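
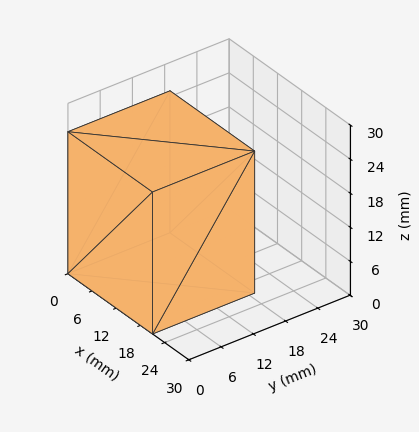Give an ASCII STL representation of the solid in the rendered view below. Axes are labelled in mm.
Reading the render: the shape is a rectangular box, roughly 21 × 19 mm footprint and 25 mm tall (dimensions read to the nearest mm from the axis ticks). For the STL, each face is triangulated and given an outward normal.

solid part
  facet normal 0.0000 0.0000 -1.0000
    outer loop
      vertex 21.0 19.0 0.0
      vertex 21.0 0.0 0.0
      vertex 0.0 0.0 0.0
    endloop
  endfacet
  facet normal 0.0000 0.0000 -1.0000
    outer loop
      vertex 0.0 19.0 0.0
      vertex 21.0 19.0 0.0
      vertex 0.0 0.0 0.0
    endloop
  endfacet
  facet normal 0.0000 0.0000 1.0000
    outer loop
      vertex 0.0 0.0 25.0
      vertex 21.0 0.0 25.0
      vertex 21.0 19.0 25.0
    endloop
  endfacet
  facet normal 0.0000 0.0000 1.0000
    outer loop
      vertex 0.0 0.0 25.0
      vertex 21.0 19.0 25.0
      vertex 0.0 19.0 25.0
    endloop
  endfacet
  facet normal 0.0000 -1.0000 0.0000
    outer loop
      vertex 0.0 0.0 0.0
      vertex 21.0 0.0 0.0
      vertex 21.0 0.0 25.0
    endloop
  endfacet
  facet normal 0.0000 -1.0000 0.0000
    outer loop
      vertex 0.0 0.0 0.0
      vertex 21.0 0.0 25.0
      vertex 0.0 0.0 25.0
    endloop
  endfacet
  facet normal 0.0000 1.0000 0.0000
    outer loop
      vertex 21.0 19.0 25.0
      vertex 21.0 19.0 0.0
      vertex 0.0 19.0 0.0
    endloop
  endfacet
  facet normal 0.0000 1.0000 0.0000
    outer loop
      vertex 0.0 19.0 25.0
      vertex 21.0 19.0 25.0
      vertex 0.0 19.0 0.0
    endloop
  endfacet
  facet normal -1.0000 0.0000 0.0000
    outer loop
      vertex 0.0 19.0 25.0
      vertex 0.0 19.0 0.0
      vertex 0.0 0.0 0.0
    endloop
  endfacet
  facet normal -1.0000 0.0000 0.0000
    outer loop
      vertex 0.0 0.0 25.0
      vertex 0.0 19.0 25.0
      vertex 0.0 0.0 0.0
    endloop
  endfacet
  facet normal 1.0000 0.0000 0.0000
    outer loop
      vertex 21.0 0.0 0.0
      vertex 21.0 19.0 0.0
      vertex 21.0 19.0 25.0
    endloop
  endfacet
  facet normal 1.0000 0.0000 0.0000
    outer loop
      vertex 21.0 0.0 0.0
      vertex 21.0 19.0 25.0
      vertex 21.0 0.0 25.0
    endloop
  endfacet
endsolid part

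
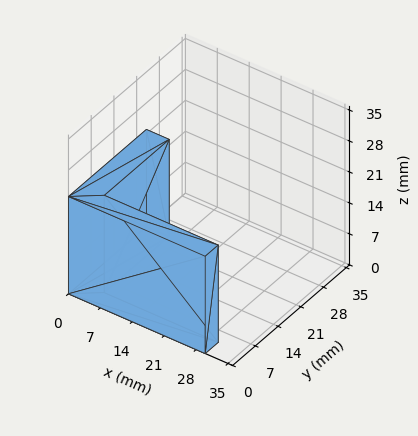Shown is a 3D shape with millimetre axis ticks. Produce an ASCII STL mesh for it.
Reading the render: the shape is an L-shaped prism: outer 30 × 24 mm, arm thicknesses ≈ 4 mm (horizontal) and 5 mm (vertical), extruded 22 mm in z (dimensions read to the nearest mm from the axis ticks). For the STL, each face is triangulated and given an outward normal.

solid part
  facet normal 0.0000 0.0000 -1.0000
    outer loop
      vertex 30.0 4.0 0.0
      vertex 30.0 0.0 0.0
      vertex 0.0 0.0 0.0
    endloop
  endfacet
  facet normal 0.0000 0.0000 -1.0000
    outer loop
      vertex 5.0 4.0 0.0
      vertex 30.0 4.0 0.0
      vertex 0.0 0.0 0.0
    endloop
  endfacet
  facet normal 0.0000 0.0000 -1.0000
    outer loop
      vertex 5.0 24.0 0.0
      vertex 5.0 4.0 0.0
      vertex 0.0 0.0 0.0
    endloop
  endfacet
  facet normal 0.0000 0.0000 -1.0000
    outer loop
      vertex 0.0 24.0 0.0
      vertex 5.0 24.0 0.0
      vertex 0.0 0.0 0.0
    endloop
  endfacet
  facet normal 0.0000 0.0000 1.0000
    outer loop
      vertex 0.0 0.0 22.0
      vertex 30.0 0.0 22.0
      vertex 30.0 4.0 22.0
    endloop
  endfacet
  facet normal 0.0000 0.0000 1.0000
    outer loop
      vertex 0.0 0.0 22.0
      vertex 30.0 4.0 22.0
      vertex 5.0 4.0 22.0
    endloop
  endfacet
  facet normal 0.0000 0.0000 1.0000
    outer loop
      vertex 0.0 0.0 22.0
      vertex 5.0 4.0 22.0
      vertex 5.0 24.0 22.0
    endloop
  endfacet
  facet normal 0.0000 0.0000 1.0000
    outer loop
      vertex 0.0 0.0 22.0
      vertex 5.0 24.0 22.0
      vertex 0.0 24.0 22.0
    endloop
  endfacet
  facet normal 0.0000 -1.0000 0.0000
    outer loop
      vertex 0.0 0.0 0.0
      vertex 30.0 0.0 0.0
      vertex 30.0 0.0 22.0
    endloop
  endfacet
  facet normal 0.0000 -1.0000 0.0000
    outer loop
      vertex 0.0 0.0 0.0
      vertex 30.0 0.0 22.0
      vertex 0.0 0.0 22.0
    endloop
  endfacet
  facet normal 1.0000 0.0000 0.0000
    outer loop
      vertex 30.0 0.0 0.0
      vertex 30.0 4.0 0.0
      vertex 30.0 4.0 22.0
    endloop
  endfacet
  facet normal 1.0000 0.0000 0.0000
    outer loop
      vertex 30.0 0.0 0.0
      vertex 30.0 4.0 22.0
      vertex 30.0 0.0 22.0
    endloop
  endfacet
  facet normal 0.0000 1.0000 0.0000
    outer loop
      vertex 30.0 4.0 0.0
      vertex 5.0 4.0 0.0
      vertex 5.0 4.0 22.0
    endloop
  endfacet
  facet normal 0.0000 1.0000 0.0000
    outer loop
      vertex 30.0 4.0 0.0
      vertex 5.0 4.0 22.0
      vertex 30.0 4.0 22.0
    endloop
  endfacet
  facet normal 1.0000 0.0000 0.0000
    outer loop
      vertex 5.0 4.0 0.0
      vertex 5.0 24.0 0.0
      vertex 5.0 24.0 22.0
    endloop
  endfacet
  facet normal 1.0000 0.0000 0.0000
    outer loop
      vertex 5.0 4.0 0.0
      vertex 5.0 24.0 22.0
      vertex 5.0 4.0 22.0
    endloop
  endfacet
  facet normal 0.0000 1.0000 0.0000
    outer loop
      vertex 5.0 24.0 0.0
      vertex 0.0 24.0 0.0
      vertex 0.0 24.0 22.0
    endloop
  endfacet
  facet normal 0.0000 1.0000 0.0000
    outer loop
      vertex 5.0 24.0 0.0
      vertex 0.0 24.0 22.0
      vertex 5.0 24.0 22.0
    endloop
  endfacet
  facet normal -1.0000 0.0000 0.0000
    outer loop
      vertex 0.0 24.0 0.0
      vertex 0.0 0.0 0.0
      vertex 0.0 0.0 22.0
    endloop
  endfacet
  facet normal -1.0000 0.0000 0.0000
    outer loop
      vertex 0.0 24.0 0.0
      vertex 0.0 0.0 22.0
      vertex 0.0 24.0 22.0
    endloop
  endfacet
endsolid part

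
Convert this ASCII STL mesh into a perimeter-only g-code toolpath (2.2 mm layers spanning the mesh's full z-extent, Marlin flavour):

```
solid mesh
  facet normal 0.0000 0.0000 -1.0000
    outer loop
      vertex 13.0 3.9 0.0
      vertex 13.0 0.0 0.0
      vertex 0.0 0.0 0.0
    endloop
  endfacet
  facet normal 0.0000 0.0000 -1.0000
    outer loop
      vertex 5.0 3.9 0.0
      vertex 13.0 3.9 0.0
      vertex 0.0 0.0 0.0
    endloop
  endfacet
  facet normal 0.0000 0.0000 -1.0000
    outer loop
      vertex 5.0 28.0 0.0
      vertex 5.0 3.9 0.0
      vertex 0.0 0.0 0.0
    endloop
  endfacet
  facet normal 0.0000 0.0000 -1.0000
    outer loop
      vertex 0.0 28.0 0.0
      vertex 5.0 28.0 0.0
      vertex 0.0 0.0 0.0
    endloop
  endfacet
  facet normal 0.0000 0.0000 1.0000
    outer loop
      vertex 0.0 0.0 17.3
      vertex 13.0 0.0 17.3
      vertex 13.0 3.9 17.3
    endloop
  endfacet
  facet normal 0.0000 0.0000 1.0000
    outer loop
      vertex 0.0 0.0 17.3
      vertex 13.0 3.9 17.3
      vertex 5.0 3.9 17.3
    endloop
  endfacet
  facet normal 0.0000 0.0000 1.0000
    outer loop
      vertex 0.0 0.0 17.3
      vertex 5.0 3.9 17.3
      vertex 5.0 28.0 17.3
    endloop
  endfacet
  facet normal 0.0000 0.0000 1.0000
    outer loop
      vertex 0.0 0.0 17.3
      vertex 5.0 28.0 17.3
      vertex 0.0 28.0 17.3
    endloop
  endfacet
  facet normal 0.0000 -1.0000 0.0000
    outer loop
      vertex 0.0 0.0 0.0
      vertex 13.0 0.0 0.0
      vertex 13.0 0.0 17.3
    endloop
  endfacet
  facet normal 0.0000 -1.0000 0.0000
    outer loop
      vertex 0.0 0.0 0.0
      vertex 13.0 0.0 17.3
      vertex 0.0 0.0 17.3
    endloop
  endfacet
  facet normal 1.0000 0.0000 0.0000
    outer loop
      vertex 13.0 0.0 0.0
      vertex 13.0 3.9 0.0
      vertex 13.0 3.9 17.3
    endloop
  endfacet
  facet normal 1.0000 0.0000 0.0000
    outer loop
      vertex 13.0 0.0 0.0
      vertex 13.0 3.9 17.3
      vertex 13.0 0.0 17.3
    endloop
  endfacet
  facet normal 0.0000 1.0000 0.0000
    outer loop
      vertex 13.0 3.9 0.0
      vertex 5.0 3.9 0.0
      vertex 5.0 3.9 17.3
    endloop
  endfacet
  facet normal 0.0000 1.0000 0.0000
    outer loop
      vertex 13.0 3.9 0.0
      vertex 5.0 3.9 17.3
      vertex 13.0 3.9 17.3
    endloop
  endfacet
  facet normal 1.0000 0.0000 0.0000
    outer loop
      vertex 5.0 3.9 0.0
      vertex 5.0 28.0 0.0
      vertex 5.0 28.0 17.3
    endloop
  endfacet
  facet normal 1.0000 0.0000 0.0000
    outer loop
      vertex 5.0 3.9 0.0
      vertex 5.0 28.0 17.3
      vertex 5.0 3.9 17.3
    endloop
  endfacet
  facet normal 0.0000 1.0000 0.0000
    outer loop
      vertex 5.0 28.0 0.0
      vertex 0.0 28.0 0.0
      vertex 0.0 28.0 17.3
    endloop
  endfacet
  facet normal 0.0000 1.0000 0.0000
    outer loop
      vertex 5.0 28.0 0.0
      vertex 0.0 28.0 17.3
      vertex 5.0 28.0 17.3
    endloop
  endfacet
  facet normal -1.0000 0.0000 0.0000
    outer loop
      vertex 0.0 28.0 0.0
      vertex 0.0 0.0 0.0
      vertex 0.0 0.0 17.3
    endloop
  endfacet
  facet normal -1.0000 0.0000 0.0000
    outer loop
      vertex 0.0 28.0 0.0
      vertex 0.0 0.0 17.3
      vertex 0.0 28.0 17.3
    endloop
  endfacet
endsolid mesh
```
; perimeter-only toolpath
G21 ; units = mm
G90 ; absolute positioning
G28 ; home
; layer 1
G0 Z2.2
G0 X0.0 Y0.0
G1 X13.0 Y0.0
G1 X13.0 Y3.9
G1 X5.0 Y3.9
G1 X5.0 Y28.0
G1 X0.0 Y28.0
G1 X0.0 Y0.0
; layer 2
G0 Z4.3
G0 X0.0 Y0.0
G1 X13.0 Y0.0
G1 X13.0 Y3.9
G1 X5.0 Y3.9
G1 X5.0 Y28.0
G1 X0.0 Y28.0
G1 X0.0 Y0.0
; layer 3
G0 Z6.5
G0 X0.0 Y0.0
G1 X13.0 Y0.0
G1 X13.0 Y3.9
G1 X5.0 Y3.9
G1 X5.0 Y28.0
G1 X0.0 Y28.0
G1 X0.0 Y0.0
; layer 4
G0 Z8.7
G0 X0.0 Y0.0
G1 X13.0 Y0.0
G1 X13.0 Y3.9
G1 X5.0 Y3.9
G1 X5.0 Y28.0
G1 X0.0 Y28.0
G1 X0.0 Y0.0
; layer 5
G0 Z10.8
G0 X0.0 Y0.0
G1 X13.0 Y0.0
G1 X13.0 Y3.9
G1 X5.0 Y3.9
G1 X5.0 Y28.0
G1 X0.0 Y28.0
G1 X0.0 Y0.0
; layer 6
G0 Z13.0
G0 X0.0 Y0.0
G1 X13.0 Y0.0
G1 X13.0 Y3.9
G1 X5.0 Y3.9
G1 X5.0 Y28.0
G1 X0.0 Y28.0
G1 X0.0 Y0.0
; layer 7
G0 Z15.1
G0 X0.0 Y0.0
G1 X13.0 Y0.0
G1 X13.0 Y3.9
G1 X5.0 Y3.9
G1 X5.0 Y28.0
G1 X0.0 Y28.0
G1 X0.0 Y0.0
; layer 8
G0 Z17.3
G0 X0.0 Y0.0
G1 X13.0 Y0.0
G1 X13.0 Y3.9
G1 X5.0 Y3.9
G1 X5.0 Y28.0
G1 X0.0 Y28.0
G1 X0.0 Y0.0
M2 ; end

The solid is an L-shaped prism: outer 13 × 28 mm, arm thicknesses ≈ 3.9 mm (horizontal) and 5 mm (vertical), extruded 17.3 mm in z. Slicing at Δz = 2.2 mm — 8 equal slices spanning the solid's height, so layer i sits at z = i·h/8 — gives 8 non-empty perimeters. Each is a 6-segment closed polygon; G0 lifts to the layer z and rapids to the start vertex, then G1 traces the edges.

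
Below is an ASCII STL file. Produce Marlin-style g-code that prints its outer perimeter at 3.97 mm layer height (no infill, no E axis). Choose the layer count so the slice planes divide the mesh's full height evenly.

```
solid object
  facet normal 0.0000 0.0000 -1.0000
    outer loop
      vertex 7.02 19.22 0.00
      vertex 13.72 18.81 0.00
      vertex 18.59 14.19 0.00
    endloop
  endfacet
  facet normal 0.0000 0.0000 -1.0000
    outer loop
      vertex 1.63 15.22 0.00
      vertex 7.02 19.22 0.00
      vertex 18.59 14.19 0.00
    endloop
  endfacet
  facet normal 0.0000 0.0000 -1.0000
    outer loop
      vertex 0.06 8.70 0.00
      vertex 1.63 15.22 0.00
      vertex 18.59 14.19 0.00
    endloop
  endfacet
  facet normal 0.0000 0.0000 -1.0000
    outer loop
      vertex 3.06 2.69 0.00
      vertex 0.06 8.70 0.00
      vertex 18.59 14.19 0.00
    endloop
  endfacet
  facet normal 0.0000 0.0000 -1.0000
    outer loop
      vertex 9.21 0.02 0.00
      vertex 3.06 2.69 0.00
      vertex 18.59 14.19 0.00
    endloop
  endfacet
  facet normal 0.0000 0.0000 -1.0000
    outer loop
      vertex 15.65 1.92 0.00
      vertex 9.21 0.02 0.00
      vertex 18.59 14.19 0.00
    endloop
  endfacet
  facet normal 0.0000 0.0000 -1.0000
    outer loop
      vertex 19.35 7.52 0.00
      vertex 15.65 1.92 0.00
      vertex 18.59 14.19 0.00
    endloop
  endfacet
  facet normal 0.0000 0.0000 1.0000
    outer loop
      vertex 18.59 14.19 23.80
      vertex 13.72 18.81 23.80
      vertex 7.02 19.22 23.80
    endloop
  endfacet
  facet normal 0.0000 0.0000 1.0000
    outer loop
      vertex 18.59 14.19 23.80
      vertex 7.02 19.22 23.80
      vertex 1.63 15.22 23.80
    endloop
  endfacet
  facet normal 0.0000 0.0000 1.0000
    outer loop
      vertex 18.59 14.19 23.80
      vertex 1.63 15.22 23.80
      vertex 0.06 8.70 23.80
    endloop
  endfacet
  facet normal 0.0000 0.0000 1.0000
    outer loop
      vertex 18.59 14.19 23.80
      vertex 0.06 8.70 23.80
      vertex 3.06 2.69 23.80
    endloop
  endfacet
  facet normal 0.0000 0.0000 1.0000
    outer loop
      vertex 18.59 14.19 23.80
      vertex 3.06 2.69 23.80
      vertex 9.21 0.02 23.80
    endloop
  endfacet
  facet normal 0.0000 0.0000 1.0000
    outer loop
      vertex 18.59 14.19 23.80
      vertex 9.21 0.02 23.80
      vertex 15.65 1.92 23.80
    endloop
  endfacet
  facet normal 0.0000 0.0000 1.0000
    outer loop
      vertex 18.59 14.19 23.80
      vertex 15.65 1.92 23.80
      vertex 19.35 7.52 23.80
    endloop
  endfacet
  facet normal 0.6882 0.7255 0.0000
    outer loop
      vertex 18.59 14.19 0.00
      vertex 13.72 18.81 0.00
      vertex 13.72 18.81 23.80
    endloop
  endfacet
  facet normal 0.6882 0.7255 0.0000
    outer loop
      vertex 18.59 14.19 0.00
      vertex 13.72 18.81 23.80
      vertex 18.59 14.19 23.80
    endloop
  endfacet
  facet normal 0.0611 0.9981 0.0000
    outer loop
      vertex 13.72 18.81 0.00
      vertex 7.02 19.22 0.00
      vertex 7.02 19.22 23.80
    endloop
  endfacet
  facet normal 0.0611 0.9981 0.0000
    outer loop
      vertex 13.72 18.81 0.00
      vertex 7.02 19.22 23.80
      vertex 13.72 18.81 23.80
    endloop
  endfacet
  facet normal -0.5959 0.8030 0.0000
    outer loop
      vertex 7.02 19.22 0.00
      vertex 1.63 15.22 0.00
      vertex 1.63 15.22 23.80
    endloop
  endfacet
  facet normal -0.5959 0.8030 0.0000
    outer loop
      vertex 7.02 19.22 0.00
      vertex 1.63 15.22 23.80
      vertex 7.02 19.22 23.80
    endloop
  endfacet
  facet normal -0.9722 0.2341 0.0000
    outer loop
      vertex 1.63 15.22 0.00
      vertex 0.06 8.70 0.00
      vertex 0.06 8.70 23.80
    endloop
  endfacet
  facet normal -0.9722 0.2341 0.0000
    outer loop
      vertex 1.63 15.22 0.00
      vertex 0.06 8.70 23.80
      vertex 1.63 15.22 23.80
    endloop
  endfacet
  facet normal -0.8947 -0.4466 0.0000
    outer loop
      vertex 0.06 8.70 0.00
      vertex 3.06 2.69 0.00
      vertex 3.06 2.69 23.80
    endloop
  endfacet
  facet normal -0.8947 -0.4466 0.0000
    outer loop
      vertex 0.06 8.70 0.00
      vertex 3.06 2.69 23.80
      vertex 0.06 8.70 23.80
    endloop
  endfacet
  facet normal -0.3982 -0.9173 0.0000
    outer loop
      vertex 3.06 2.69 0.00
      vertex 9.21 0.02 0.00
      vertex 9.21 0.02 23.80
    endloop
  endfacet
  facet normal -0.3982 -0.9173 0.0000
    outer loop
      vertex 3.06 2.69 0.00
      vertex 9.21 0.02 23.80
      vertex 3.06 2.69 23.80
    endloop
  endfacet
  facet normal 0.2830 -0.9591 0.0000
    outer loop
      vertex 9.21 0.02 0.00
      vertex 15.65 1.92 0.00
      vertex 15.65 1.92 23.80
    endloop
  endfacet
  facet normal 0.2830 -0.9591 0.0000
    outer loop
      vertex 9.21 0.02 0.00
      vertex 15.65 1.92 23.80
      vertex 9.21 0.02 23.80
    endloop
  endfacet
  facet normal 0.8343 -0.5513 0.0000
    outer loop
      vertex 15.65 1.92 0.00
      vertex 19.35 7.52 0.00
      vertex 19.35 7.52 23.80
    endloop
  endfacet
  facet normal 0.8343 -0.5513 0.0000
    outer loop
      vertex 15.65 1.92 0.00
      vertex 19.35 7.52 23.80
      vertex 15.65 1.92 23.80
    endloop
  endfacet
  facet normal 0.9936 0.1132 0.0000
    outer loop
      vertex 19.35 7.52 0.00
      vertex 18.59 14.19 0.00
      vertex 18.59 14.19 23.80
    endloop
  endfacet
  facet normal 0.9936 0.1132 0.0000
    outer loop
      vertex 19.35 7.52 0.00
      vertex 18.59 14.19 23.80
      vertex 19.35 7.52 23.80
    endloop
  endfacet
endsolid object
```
; perimeter-only toolpath
G21 ; units = mm
G90 ; absolute positioning
G28 ; home
; layer 1
G0 Z3.97
G0 X18.59 Y14.19
G1 X13.72 Y18.81
G1 X7.02 Y19.22
G1 X1.63 Y15.22
G1 X0.06 Y8.70
G1 X3.06 Y2.69
G1 X9.21 Y0.02
G1 X15.65 Y1.92
G1 X19.35 Y7.52
G1 X18.59 Y14.19
; layer 2
G0 Z7.93
G0 X18.59 Y14.19
G1 X13.72 Y18.81
G1 X7.02 Y19.22
G1 X1.63 Y15.22
G1 X0.06 Y8.70
G1 X3.06 Y2.69
G1 X9.21 Y0.02
G1 X15.65 Y1.92
G1 X19.35 Y7.52
G1 X18.59 Y14.19
; layer 3
G0 Z11.90
G0 X18.59 Y14.19
G1 X13.72 Y18.81
G1 X7.02 Y19.22
G1 X1.63 Y15.22
G1 X0.06 Y8.70
G1 X3.06 Y2.69
G1 X9.21 Y0.02
G1 X15.65 Y1.92
G1 X19.35 Y7.52
G1 X18.59 Y14.19
; layer 4
G0 Z15.87
G0 X18.59 Y14.19
G1 X13.72 Y18.81
G1 X7.02 Y19.22
G1 X1.63 Y15.22
G1 X0.06 Y8.70
G1 X3.06 Y2.69
G1 X9.21 Y0.02
G1 X15.65 Y1.92
G1 X19.35 Y7.52
G1 X18.59 Y14.19
; layer 5
G0 Z19.83
G0 X18.59 Y14.19
G1 X13.72 Y18.81
G1 X7.02 Y19.22
G1 X1.63 Y15.22
G1 X0.06 Y8.70
G1 X3.06 Y2.69
G1 X9.21 Y0.02
G1 X15.65 Y1.92
G1 X19.35 Y7.52
G1 X18.59 Y14.19
; layer 6
G0 Z23.80
G0 X18.59 Y14.19
G1 X13.72 Y18.81
G1 X7.02 Y19.22
G1 X1.63 Y15.22
G1 X0.06 Y8.70
G1 X3.06 Y2.69
G1 X9.21 Y0.02
G1 X15.65 Y1.92
G1 X19.35 Y7.52
G1 X18.59 Y14.19
M2 ; end

The solid is a regular 9-sided prism (a cylinder approximated with 9 flat sides), circumscribed radius ≈ 9.81 mm, height ≈ 23.8 mm. Slicing at Δz = 3.97 mm — 6 equal slices spanning the solid's height, so layer i sits at z = i·h/6 — gives 6 non-empty perimeters. Each is a 9-segment closed polygon; G0 lifts to the layer z and rapids to the start vertex, then G1 traces the edges.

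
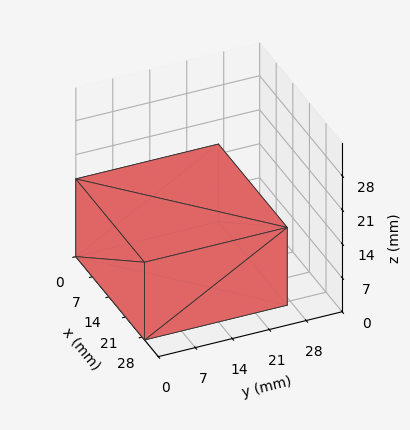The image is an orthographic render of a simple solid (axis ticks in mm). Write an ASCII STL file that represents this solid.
Reading the render: the shape is a rectangular box, roughly 29 × 27 mm footprint and 16 mm tall (dimensions read to the nearest mm from the axis ticks). For the STL, each face is triangulated and given an outward normal.

solid part
  facet normal 0.0000 0.0000 -1.0000
    outer loop
      vertex 29.0 27.0 0.0
      vertex 29.0 0.0 0.0
      vertex 0.0 0.0 0.0
    endloop
  endfacet
  facet normal 0.0000 0.0000 -1.0000
    outer loop
      vertex 0.0 27.0 0.0
      vertex 29.0 27.0 0.0
      vertex 0.0 0.0 0.0
    endloop
  endfacet
  facet normal 0.0000 0.0000 1.0000
    outer loop
      vertex 0.0 0.0 16.0
      vertex 29.0 0.0 16.0
      vertex 29.0 27.0 16.0
    endloop
  endfacet
  facet normal 0.0000 0.0000 1.0000
    outer loop
      vertex 0.0 0.0 16.0
      vertex 29.0 27.0 16.0
      vertex 0.0 27.0 16.0
    endloop
  endfacet
  facet normal 0.0000 -1.0000 0.0000
    outer loop
      vertex 0.0 0.0 0.0
      vertex 29.0 0.0 0.0
      vertex 29.0 0.0 16.0
    endloop
  endfacet
  facet normal 0.0000 -1.0000 0.0000
    outer loop
      vertex 0.0 0.0 0.0
      vertex 29.0 0.0 16.0
      vertex 0.0 0.0 16.0
    endloop
  endfacet
  facet normal 0.0000 1.0000 0.0000
    outer loop
      vertex 29.0 27.0 16.0
      vertex 29.0 27.0 0.0
      vertex 0.0 27.0 0.0
    endloop
  endfacet
  facet normal 0.0000 1.0000 0.0000
    outer loop
      vertex 0.0 27.0 16.0
      vertex 29.0 27.0 16.0
      vertex 0.0 27.0 0.0
    endloop
  endfacet
  facet normal -1.0000 0.0000 0.0000
    outer loop
      vertex 0.0 27.0 16.0
      vertex 0.0 27.0 0.0
      vertex 0.0 0.0 0.0
    endloop
  endfacet
  facet normal -1.0000 0.0000 0.0000
    outer loop
      vertex 0.0 0.0 16.0
      vertex 0.0 27.0 16.0
      vertex 0.0 0.0 0.0
    endloop
  endfacet
  facet normal 1.0000 0.0000 0.0000
    outer loop
      vertex 29.0 0.0 0.0
      vertex 29.0 27.0 0.0
      vertex 29.0 27.0 16.0
    endloop
  endfacet
  facet normal 1.0000 0.0000 0.0000
    outer loop
      vertex 29.0 0.0 0.0
      vertex 29.0 27.0 16.0
      vertex 29.0 0.0 16.0
    endloop
  endfacet
endsolid part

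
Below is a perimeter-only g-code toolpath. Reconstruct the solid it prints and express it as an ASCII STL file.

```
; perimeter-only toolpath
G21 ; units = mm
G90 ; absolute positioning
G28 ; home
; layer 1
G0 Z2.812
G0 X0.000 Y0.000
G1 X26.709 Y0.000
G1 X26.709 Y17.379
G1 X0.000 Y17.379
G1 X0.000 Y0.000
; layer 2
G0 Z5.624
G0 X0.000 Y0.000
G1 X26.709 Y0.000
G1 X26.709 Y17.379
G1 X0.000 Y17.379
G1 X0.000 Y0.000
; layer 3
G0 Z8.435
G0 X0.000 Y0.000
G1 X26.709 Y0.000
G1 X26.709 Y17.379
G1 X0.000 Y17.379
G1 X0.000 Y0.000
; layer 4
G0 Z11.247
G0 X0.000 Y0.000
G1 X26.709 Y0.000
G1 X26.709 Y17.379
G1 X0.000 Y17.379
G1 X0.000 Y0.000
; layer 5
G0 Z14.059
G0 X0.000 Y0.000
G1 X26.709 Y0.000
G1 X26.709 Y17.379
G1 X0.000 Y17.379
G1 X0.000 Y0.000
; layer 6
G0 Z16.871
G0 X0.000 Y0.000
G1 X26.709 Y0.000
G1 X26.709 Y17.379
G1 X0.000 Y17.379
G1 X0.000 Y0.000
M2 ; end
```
solid part
  facet normal 0.0000 0.0000 -1.0000
    outer loop
      vertex 26.709 17.379 0.000
      vertex 26.709 0.000 0.000
      vertex 0.000 0.000 0.000
    endloop
  endfacet
  facet normal 0.0000 0.0000 -1.0000
    outer loop
      vertex 0.000 17.379 0.000
      vertex 26.709 17.379 0.000
      vertex 0.000 0.000 0.000
    endloop
  endfacet
  facet normal 0.0000 0.0000 1.0000
    outer loop
      vertex 0.000 0.000 16.871
      vertex 26.709 0.000 16.871
      vertex 26.709 17.379 16.871
    endloop
  endfacet
  facet normal 0.0000 0.0000 1.0000
    outer loop
      vertex 0.000 0.000 16.871
      vertex 26.709 17.379 16.871
      vertex 0.000 17.379 16.871
    endloop
  endfacet
  facet normal 0.0000 -1.0000 0.0000
    outer loop
      vertex 0.000 0.000 0.000
      vertex 26.709 0.000 0.000
      vertex 26.709 0.000 16.871
    endloop
  endfacet
  facet normal 0.0000 -1.0000 0.0000
    outer loop
      vertex 0.000 0.000 0.000
      vertex 26.709 0.000 16.871
      vertex 0.000 0.000 16.871
    endloop
  endfacet
  facet normal 0.0000 1.0000 0.0000
    outer loop
      vertex 26.709 17.379 16.871
      vertex 26.709 17.379 0.000
      vertex 0.000 17.379 0.000
    endloop
  endfacet
  facet normal 0.0000 1.0000 0.0000
    outer loop
      vertex 0.000 17.379 16.871
      vertex 26.709 17.379 16.871
      vertex 0.000 17.379 0.000
    endloop
  endfacet
  facet normal -1.0000 0.0000 0.0000
    outer loop
      vertex 0.000 17.379 16.871
      vertex 0.000 17.379 0.000
      vertex 0.000 0.000 0.000
    endloop
  endfacet
  facet normal -1.0000 0.0000 0.0000
    outer loop
      vertex 0.000 0.000 16.871
      vertex 0.000 17.379 16.871
      vertex 0.000 0.000 0.000
    endloop
  endfacet
  facet normal 1.0000 0.0000 0.0000
    outer loop
      vertex 26.709 0.000 0.000
      vertex 26.709 17.379 0.000
      vertex 26.709 17.379 16.871
    endloop
  endfacet
  facet normal 1.0000 0.0000 0.0000
    outer loop
      vertex 26.709 0.000 0.000
      vertex 26.709 17.379 16.871
      vertex 26.709 0.000 16.871
    endloop
  endfacet
endsolid part

The G0 Z moves step by Δz≈2.812 mm. Every layer's G1 loop is the same polygon, so the solid is a straight extrusion of it from z=0 to z≈16.9. Closing with flat bottom and top caps and triangulating gives 12 facets — a rectangular box, roughly 26.7 × 17.4 mm footprint and 16.9 mm tall.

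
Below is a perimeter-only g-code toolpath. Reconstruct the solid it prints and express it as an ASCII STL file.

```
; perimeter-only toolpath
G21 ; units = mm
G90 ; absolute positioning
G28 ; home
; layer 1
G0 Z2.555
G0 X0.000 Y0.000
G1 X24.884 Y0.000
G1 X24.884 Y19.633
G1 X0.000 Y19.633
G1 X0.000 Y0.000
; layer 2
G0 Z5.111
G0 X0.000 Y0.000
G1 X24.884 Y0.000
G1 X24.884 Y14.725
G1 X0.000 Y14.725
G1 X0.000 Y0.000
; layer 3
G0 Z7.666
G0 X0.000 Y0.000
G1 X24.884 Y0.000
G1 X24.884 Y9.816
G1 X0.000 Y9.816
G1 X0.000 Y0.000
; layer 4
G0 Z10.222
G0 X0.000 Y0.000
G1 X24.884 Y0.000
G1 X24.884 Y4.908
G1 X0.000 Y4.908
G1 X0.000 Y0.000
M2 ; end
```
solid part
  facet normal 0.0000 0.0000 -1.0000
    outer loop
      vertex 24.884 24.541 0.000
      vertex 24.884 0.000 0.000
      vertex 0.000 0.000 0.000
    endloop
  endfacet
  facet normal 0.0000 0.0000 -1.0000
    outer loop
      vertex 0.000 24.541 0.000
      vertex 24.884 24.541 0.000
      vertex 0.000 0.000 0.000
    endloop
  endfacet
  facet normal 0.0000 -1.0000 0.0000
    outer loop
      vertex 0.000 0.000 0.000
      vertex 24.884 0.000 0.000
      vertex 24.884 0.000 12.777
    endloop
  endfacet
  facet normal 0.0000 -1.0000 0.0000
    outer loop
      vertex 0.000 0.000 0.000
      vertex 24.884 0.000 12.777
      vertex 0.000 0.000 12.777
    endloop
  endfacet
  facet normal 0.0000 0.4618 0.8870
    outer loop
      vertex 0.000 0.000 12.777
      vertex 24.884 0.000 12.777
      vertex 24.884 24.541 0.000
    endloop
  endfacet
  facet normal 0.0000 0.4618 0.8870
    outer loop
      vertex 0.000 0.000 12.777
      vertex 24.884 24.541 0.000
      vertex 0.000 24.541 0.000
    endloop
  endfacet
  facet normal -1.0000 0.0000 0.0000
    outer loop
      vertex 0.000 0.000 12.777
      vertex 0.000 24.541 0.000
      vertex 0.000 0.000 0.000
    endloop
  endfacet
  facet normal 1.0000 0.0000 0.0000
    outer loop
      vertex 24.884 0.000 0.000
      vertex 24.884 24.541 0.000
      vertex 24.884 0.000 12.777
    endloop
  endfacet
endsolid part

The G0 Z moves step by Δz≈2.555 mm. The G1 loops shrink linearly with z, so the solid tapers from its base footprint up to z≈12.8. Closing with a flat bottom cap and the tapered top and triangulating gives 8 facets — a wedge (ramp): 24.9 × 24.5 mm base, rising to 12.8 mm along the y=0 edge and sloping linearly to z=0 at y=24.5.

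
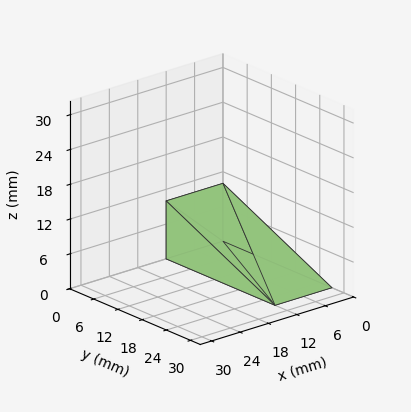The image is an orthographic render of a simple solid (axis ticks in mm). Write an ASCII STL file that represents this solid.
Reading the render: the shape is a wedge (ramp): 12 × 27 mm base, rising to 10 mm along the y=0 edge and sloping linearly to z=0 at y=27 (dimensions read to the nearest mm from the axis ticks). For the STL, each face is triangulated and given an outward normal.

solid part
  facet normal 0.0000 0.0000 -1.0000
    outer loop
      vertex 12.00 27.00 0.00
      vertex 12.00 0.00 0.00
      vertex 0.00 0.00 0.00
    endloop
  endfacet
  facet normal 0.0000 0.0000 -1.0000
    outer loop
      vertex 0.00 27.00 0.00
      vertex 12.00 27.00 0.00
      vertex 0.00 0.00 0.00
    endloop
  endfacet
  facet normal 0.0000 -1.0000 0.0000
    outer loop
      vertex 0.00 0.00 0.00
      vertex 12.00 0.00 0.00
      vertex 12.00 0.00 10.00
    endloop
  endfacet
  facet normal 0.0000 -1.0000 0.0000
    outer loop
      vertex 0.00 0.00 0.00
      vertex 12.00 0.00 10.00
      vertex 0.00 0.00 10.00
    endloop
  endfacet
  facet normal 0.0000 0.3473 0.9377
    outer loop
      vertex 0.00 0.00 10.00
      vertex 12.00 0.00 10.00
      vertex 12.00 27.00 0.00
    endloop
  endfacet
  facet normal 0.0000 0.3473 0.9377
    outer loop
      vertex 0.00 0.00 10.00
      vertex 12.00 27.00 0.00
      vertex 0.00 27.00 0.00
    endloop
  endfacet
  facet normal -1.0000 0.0000 0.0000
    outer loop
      vertex 0.00 0.00 10.00
      vertex 0.00 27.00 0.00
      vertex 0.00 0.00 0.00
    endloop
  endfacet
  facet normal 1.0000 0.0000 0.0000
    outer loop
      vertex 12.00 0.00 0.00
      vertex 12.00 27.00 0.00
      vertex 12.00 0.00 10.00
    endloop
  endfacet
endsolid part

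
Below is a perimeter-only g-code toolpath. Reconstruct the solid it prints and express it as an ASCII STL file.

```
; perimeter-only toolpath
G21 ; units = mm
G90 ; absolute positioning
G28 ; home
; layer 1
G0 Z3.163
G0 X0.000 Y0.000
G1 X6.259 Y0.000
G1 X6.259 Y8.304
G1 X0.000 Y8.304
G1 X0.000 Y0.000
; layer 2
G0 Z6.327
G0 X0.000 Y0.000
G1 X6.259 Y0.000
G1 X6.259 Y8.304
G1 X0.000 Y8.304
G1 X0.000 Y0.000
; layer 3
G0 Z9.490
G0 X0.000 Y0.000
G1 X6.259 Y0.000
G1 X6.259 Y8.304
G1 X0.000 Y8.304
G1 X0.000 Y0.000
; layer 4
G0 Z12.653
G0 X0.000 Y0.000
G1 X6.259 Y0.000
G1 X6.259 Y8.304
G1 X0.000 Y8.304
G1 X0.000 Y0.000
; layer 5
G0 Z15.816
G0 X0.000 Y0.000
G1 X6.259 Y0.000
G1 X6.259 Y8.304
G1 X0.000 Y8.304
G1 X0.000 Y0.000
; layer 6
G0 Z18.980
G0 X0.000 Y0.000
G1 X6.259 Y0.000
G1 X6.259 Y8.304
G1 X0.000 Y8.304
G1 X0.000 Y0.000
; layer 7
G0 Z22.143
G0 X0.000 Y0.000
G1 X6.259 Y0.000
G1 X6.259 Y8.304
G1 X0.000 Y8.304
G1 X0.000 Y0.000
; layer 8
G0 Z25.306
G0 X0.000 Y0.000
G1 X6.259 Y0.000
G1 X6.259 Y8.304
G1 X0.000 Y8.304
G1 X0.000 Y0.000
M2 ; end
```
solid part
  facet normal 0.0000 0.0000 -1.0000
    outer loop
      vertex 6.259 8.304 0.000
      vertex 6.259 0.000 0.000
      vertex 0.000 0.000 0.000
    endloop
  endfacet
  facet normal 0.0000 0.0000 -1.0000
    outer loop
      vertex 0.000 8.304 0.000
      vertex 6.259 8.304 0.000
      vertex 0.000 0.000 0.000
    endloop
  endfacet
  facet normal 0.0000 0.0000 1.0000
    outer loop
      vertex 0.000 0.000 25.306
      vertex 6.259 0.000 25.306
      vertex 6.259 8.304 25.306
    endloop
  endfacet
  facet normal 0.0000 0.0000 1.0000
    outer loop
      vertex 0.000 0.000 25.306
      vertex 6.259 8.304 25.306
      vertex 0.000 8.304 25.306
    endloop
  endfacet
  facet normal 0.0000 -1.0000 0.0000
    outer loop
      vertex 0.000 0.000 0.000
      vertex 6.259 0.000 0.000
      vertex 6.259 0.000 25.306
    endloop
  endfacet
  facet normal 0.0000 -1.0000 0.0000
    outer loop
      vertex 0.000 0.000 0.000
      vertex 6.259 0.000 25.306
      vertex 0.000 0.000 25.306
    endloop
  endfacet
  facet normal 0.0000 1.0000 0.0000
    outer loop
      vertex 6.259 8.304 25.306
      vertex 6.259 8.304 0.000
      vertex 0.000 8.304 0.000
    endloop
  endfacet
  facet normal 0.0000 1.0000 0.0000
    outer loop
      vertex 0.000 8.304 25.306
      vertex 6.259 8.304 25.306
      vertex 0.000 8.304 0.000
    endloop
  endfacet
  facet normal -1.0000 0.0000 0.0000
    outer loop
      vertex 0.000 8.304 25.306
      vertex 0.000 8.304 0.000
      vertex 0.000 0.000 0.000
    endloop
  endfacet
  facet normal -1.0000 0.0000 0.0000
    outer loop
      vertex 0.000 0.000 25.306
      vertex 0.000 8.304 25.306
      vertex 0.000 0.000 0.000
    endloop
  endfacet
  facet normal 1.0000 0.0000 0.0000
    outer loop
      vertex 6.259 0.000 0.000
      vertex 6.259 8.304 0.000
      vertex 6.259 8.304 25.306
    endloop
  endfacet
  facet normal 1.0000 0.0000 0.0000
    outer loop
      vertex 6.259 0.000 0.000
      vertex 6.259 8.304 25.306
      vertex 6.259 0.000 25.306
    endloop
  endfacet
endsolid part

The G0 Z moves step by Δz≈3.163 mm. Every layer's G1 loop is the same polygon, so the solid is a straight extrusion of it from z=0 to z≈25.3. Closing with flat bottom and top caps and triangulating gives 12 facets — a rectangular box, roughly 6.26 × 8.3 mm footprint and 25.3 mm tall.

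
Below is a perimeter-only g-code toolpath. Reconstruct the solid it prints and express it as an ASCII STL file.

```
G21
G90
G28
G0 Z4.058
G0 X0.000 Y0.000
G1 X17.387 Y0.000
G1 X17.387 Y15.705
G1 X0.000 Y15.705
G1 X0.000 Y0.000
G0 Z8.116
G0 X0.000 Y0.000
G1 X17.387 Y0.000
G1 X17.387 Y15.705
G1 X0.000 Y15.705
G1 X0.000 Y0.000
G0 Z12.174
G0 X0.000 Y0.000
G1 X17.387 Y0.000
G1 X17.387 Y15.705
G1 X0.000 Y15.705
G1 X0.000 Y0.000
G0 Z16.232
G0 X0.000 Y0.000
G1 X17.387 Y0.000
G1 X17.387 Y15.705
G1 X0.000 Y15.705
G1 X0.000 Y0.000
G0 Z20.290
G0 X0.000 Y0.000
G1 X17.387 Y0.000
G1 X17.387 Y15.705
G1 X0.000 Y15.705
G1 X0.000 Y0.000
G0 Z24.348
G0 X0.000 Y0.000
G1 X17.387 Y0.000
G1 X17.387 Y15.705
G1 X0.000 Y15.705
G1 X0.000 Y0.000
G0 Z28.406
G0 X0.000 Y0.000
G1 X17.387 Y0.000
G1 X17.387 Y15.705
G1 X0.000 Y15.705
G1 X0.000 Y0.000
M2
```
solid part
  facet normal 0.0000 0.0000 -1.0000
    outer loop
      vertex 17.387 15.705 0.000
      vertex 17.387 0.000 0.000
      vertex 0.000 0.000 0.000
    endloop
  endfacet
  facet normal 0.0000 0.0000 -1.0000
    outer loop
      vertex 0.000 15.705 0.000
      vertex 17.387 15.705 0.000
      vertex 0.000 0.000 0.000
    endloop
  endfacet
  facet normal 0.0000 0.0000 1.0000
    outer loop
      vertex 0.000 0.000 28.406
      vertex 17.387 0.000 28.406
      vertex 17.387 15.705 28.406
    endloop
  endfacet
  facet normal 0.0000 0.0000 1.0000
    outer loop
      vertex 0.000 0.000 28.406
      vertex 17.387 15.705 28.406
      vertex 0.000 15.705 28.406
    endloop
  endfacet
  facet normal 0.0000 -1.0000 0.0000
    outer loop
      vertex 0.000 0.000 0.000
      vertex 17.387 0.000 0.000
      vertex 17.387 0.000 28.406
    endloop
  endfacet
  facet normal 0.0000 -1.0000 0.0000
    outer loop
      vertex 0.000 0.000 0.000
      vertex 17.387 0.000 28.406
      vertex 0.000 0.000 28.406
    endloop
  endfacet
  facet normal 0.0000 1.0000 0.0000
    outer loop
      vertex 17.387 15.705 28.406
      vertex 17.387 15.705 0.000
      vertex 0.000 15.705 0.000
    endloop
  endfacet
  facet normal 0.0000 1.0000 0.0000
    outer loop
      vertex 0.000 15.705 28.406
      vertex 17.387 15.705 28.406
      vertex 0.000 15.705 0.000
    endloop
  endfacet
  facet normal -1.0000 0.0000 0.0000
    outer loop
      vertex 0.000 15.705 28.406
      vertex 0.000 15.705 0.000
      vertex 0.000 0.000 0.000
    endloop
  endfacet
  facet normal -1.0000 0.0000 0.0000
    outer loop
      vertex 0.000 0.000 28.406
      vertex 0.000 15.705 28.406
      vertex 0.000 0.000 0.000
    endloop
  endfacet
  facet normal 1.0000 0.0000 0.0000
    outer loop
      vertex 17.387 0.000 0.000
      vertex 17.387 15.705 0.000
      vertex 17.387 15.705 28.406
    endloop
  endfacet
  facet normal 1.0000 0.0000 0.0000
    outer loop
      vertex 17.387 0.000 0.000
      vertex 17.387 15.705 28.406
      vertex 17.387 0.000 28.406
    endloop
  endfacet
endsolid part

The G0 Z moves step by Δz≈4.058 mm. Every layer's G1 loop is the same polygon, so the solid is a straight extrusion of it from z=0 to z≈28.4. Closing with flat bottom and top caps and triangulating gives 12 facets — a rectangular box, roughly 17.4 × 15.7 mm footprint and 28.4 mm tall.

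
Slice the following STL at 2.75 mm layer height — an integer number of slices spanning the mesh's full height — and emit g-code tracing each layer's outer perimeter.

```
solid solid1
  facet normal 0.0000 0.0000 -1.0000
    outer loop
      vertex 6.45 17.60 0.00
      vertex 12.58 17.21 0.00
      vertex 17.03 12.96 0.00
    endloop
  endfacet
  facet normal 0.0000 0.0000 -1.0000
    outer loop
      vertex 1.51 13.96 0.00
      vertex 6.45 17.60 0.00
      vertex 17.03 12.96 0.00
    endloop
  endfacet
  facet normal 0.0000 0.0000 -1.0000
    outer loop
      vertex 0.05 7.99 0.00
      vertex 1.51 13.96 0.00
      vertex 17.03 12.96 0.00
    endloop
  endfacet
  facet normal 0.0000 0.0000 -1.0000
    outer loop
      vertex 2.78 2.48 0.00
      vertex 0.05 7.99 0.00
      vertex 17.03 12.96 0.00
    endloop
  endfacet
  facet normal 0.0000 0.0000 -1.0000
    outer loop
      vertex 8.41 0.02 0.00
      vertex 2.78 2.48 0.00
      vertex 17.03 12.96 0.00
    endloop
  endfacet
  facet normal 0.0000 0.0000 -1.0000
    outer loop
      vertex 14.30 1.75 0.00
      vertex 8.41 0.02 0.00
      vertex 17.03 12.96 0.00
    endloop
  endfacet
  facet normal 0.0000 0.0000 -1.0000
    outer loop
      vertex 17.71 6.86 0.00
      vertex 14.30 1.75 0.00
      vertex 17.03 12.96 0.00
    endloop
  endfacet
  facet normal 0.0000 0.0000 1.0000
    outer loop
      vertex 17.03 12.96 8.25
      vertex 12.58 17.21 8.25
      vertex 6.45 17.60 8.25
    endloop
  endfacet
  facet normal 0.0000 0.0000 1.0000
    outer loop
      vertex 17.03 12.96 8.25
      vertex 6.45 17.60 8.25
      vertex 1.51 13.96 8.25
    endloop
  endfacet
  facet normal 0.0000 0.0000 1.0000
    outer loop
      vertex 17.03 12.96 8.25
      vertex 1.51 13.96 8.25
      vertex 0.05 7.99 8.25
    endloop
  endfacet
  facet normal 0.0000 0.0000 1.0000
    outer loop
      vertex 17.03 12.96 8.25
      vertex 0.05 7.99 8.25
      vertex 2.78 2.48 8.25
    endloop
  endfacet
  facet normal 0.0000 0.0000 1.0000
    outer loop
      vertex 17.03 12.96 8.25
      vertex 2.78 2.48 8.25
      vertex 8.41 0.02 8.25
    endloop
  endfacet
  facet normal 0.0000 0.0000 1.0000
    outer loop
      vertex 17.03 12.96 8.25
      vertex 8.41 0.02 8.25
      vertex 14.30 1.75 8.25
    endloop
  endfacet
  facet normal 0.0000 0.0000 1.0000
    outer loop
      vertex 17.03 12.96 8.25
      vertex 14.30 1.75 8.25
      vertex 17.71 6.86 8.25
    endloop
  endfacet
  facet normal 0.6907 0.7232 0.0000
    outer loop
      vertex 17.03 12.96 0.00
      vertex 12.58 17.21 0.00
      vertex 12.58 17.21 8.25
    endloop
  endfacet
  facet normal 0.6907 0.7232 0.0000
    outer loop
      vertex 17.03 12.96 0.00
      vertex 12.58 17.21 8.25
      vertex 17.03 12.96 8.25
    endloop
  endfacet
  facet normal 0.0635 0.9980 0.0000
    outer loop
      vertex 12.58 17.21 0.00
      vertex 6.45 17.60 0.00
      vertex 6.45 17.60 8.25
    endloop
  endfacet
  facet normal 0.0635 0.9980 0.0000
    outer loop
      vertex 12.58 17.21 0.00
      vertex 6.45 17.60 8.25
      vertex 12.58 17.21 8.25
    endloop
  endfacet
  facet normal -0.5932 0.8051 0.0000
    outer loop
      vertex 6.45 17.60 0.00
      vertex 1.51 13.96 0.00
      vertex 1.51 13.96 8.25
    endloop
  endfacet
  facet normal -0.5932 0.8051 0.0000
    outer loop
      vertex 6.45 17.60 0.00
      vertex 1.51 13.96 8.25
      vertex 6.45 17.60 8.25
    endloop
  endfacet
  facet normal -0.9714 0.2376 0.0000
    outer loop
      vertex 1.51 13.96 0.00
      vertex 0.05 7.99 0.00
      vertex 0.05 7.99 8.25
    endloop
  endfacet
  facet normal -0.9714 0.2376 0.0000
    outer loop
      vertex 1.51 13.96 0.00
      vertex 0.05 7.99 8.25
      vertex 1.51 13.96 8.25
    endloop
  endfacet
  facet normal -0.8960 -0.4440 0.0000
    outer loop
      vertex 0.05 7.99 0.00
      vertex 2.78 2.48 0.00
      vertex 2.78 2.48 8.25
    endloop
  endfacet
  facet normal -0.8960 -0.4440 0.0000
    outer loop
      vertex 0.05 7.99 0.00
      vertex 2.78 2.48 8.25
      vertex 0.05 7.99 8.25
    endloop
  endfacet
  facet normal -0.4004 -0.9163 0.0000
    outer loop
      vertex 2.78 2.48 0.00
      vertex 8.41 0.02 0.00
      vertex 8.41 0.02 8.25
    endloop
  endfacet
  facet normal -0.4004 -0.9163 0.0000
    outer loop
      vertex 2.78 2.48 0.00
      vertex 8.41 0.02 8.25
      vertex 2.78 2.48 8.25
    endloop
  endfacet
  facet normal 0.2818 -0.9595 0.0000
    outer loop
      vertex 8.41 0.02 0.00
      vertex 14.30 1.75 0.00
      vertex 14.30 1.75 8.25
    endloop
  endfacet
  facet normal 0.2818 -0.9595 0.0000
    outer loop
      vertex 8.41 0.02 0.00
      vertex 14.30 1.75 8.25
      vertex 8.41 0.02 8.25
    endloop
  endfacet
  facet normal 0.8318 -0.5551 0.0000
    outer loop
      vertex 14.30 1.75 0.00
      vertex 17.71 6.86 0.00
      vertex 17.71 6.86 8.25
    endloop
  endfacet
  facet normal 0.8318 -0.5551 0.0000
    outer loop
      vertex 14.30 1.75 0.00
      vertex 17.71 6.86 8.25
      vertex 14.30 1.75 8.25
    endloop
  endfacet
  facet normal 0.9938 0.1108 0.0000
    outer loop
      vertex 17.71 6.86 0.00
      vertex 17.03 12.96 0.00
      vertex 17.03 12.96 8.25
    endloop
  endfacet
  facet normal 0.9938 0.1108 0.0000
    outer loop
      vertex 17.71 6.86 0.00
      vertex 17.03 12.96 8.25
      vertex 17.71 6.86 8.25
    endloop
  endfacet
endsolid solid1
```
; perimeter-only toolpath
G21 ; units = mm
G90 ; absolute positioning
G28 ; home
; layer 1
G0 Z2.75
G0 X17.03 Y12.96
G1 X12.58 Y17.21
G1 X6.45 Y17.60
G1 X1.51 Y13.96
G1 X0.05 Y7.99
G1 X2.78 Y2.48
G1 X8.41 Y0.02
G1 X14.30 Y1.75
G1 X17.71 Y6.86
G1 X17.03 Y12.96
; layer 2
G0 Z5.50
G0 X17.03 Y12.96
G1 X12.58 Y17.21
G1 X6.45 Y17.60
G1 X1.51 Y13.96
G1 X0.05 Y7.99
G1 X2.78 Y2.48
G1 X8.41 Y0.02
G1 X14.30 Y1.75
G1 X17.71 Y6.86
G1 X17.03 Y12.96
; layer 3
G0 Z8.25
G0 X17.03 Y12.96
G1 X12.58 Y17.21
G1 X6.45 Y17.60
G1 X1.51 Y13.96
G1 X0.05 Y7.99
G1 X2.78 Y2.48
G1 X8.41 Y0.02
G1 X14.30 Y1.75
G1 X17.71 Y6.86
G1 X17.03 Y12.96
M2 ; end

The solid is a regular 9-sided prism (a cylinder approximated with 9 flat sides), circumscribed radius ≈ 8.98 mm, height ≈ 8.25 mm. Slicing at Δz = 2.75 mm — 3 equal slices spanning the solid's height, so layer i sits at z = i·h/3 — gives 3 non-empty perimeters. Each is a 9-segment closed polygon; G0 lifts to the layer z and rapids to the start vertex, then G1 traces the edges.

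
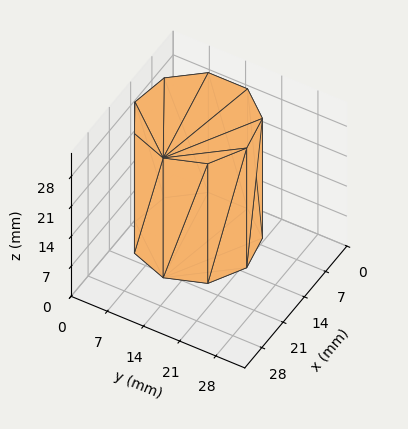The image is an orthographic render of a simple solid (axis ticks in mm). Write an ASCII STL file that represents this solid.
Reading the render: the shape is a regular 9-sided prism (a cylinder approximated with 9 flat sides), circumscribed radius ≈ 11 mm, height ≈ 28 mm (dimensions read to the nearest mm from the axis ticks). For the STL, each face is triangulated and given an outward normal.

solid part
  facet normal 0.0000 0.0000 -1.0000
    outer loop
      vertex 12.9 21.8 0.0
      vertex 19.4 18.1 0.0
      vertex 22.0 11.0 0.0
    endloop
  endfacet
  facet normal 0.0000 0.0000 -1.0000
    outer loop
      vertex 5.5 20.5 0.0
      vertex 12.9 21.8 0.0
      vertex 22.0 11.0 0.0
    endloop
  endfacet
  facet normal 0.0000 0.0000 -1.0000
    outer loop
      vertex 0.7 14.8 0.0
      vertex 5.5 20.5 0.0
      vertex 22.0 11.0 0.0
    endloop
  endfacet
  facet normal 0.0000 0.0000 -1.0000
    outer loop
      vertex 0.7 7.2 0.0
      vertex 0.7 14.8 0.0
      vertex 22.0 11.0 0.0
    endloop
  endfacet
  facet normal 0.0000 0.0000 -1.0000
    outer loop
      vertex 5.5 1.5 0.0
      vertex 0.7 7.2 0.0
      vertex 22.0 11.0 0.0
    endloop
  endfacet
  facet normal 0.0000 0.0000 -1.0000
    outer loop
      vertex 12.9 0.2 0.0
      vertex 5.5 1.5 0.0
      vertex 22.0 11.0 0.0
    endloop
  endfacet
  facet normal 0.0000 0.0000 -1.0000
    outer loop
      vertex 19.4 3.9 0.0
      vertex 12.9 0.2 0.0
      vertex 22.0 11.0 0.0
    endloop
  endfacet
  facet normal 0.0000 0.0000 1.0000
    outer loop
      vertex 22.0 11.0 28.0
      vertex 19.4 18.1 28.0
      vertex 12.9 21.8 28.0
    endloop
  endfacet
  facet normal 0.0000 0.0000 1.0000
    outer loop
      vertex 22.0 11.0 28.0
      vertex 12.9 21.8 28.0
      vertex 5.5 20.5 28.0
    endloop
  endfacet
  facet normal 0.0000 0.0000 1.0000
    outer loop
      vertex 22.0 11.0 28.0
      vertex 5.5 20.5 28.0
      vertex 0.7 14.8 28.0
    endloop
  endfacet
  facet normal 0.0000 0.0000 1.0000
    outer loop
      vertex 22.0 11.0 28.0
      vertex 0.7 14.8 28.0
      vertex 0.7 7.2 28.0
    endloop
  endfacet
  facet normal 0.0000 0.0000 1.0000
    outer loop
      vertex 22.0 11.0 28.0
      vertex 0.7 7.2 28.0
      vertex 5.5 1.5 28.0
    endloop
  endfacet
  facet normal 0.0000 0.0000 1.0000
    outer loop
      vertex 22.0 11.0 28.0
      vertex 5.5 1.5 28.0
      vertex 12.9 0.2 28.0
    endloop
  endfacet
  facet normal 0.0000 0.0000 1.0000
    outer loop
      vertex 22.0 11.0 28.0
      vertex 12.9 0.2 28.0
      vertex 19.4 3.9 28.0
    endloop
  endfacet
  facet normal 0.9390 0.3439 0.0000
    outer loop
      vertex 22.0 11.0 0.0
      vertex 19.4 18.1 0.0
      vertex 19.4 18.1 28.0
    endloop
  endfacet
  facet normal 0.9390 0.3439 0.0000
    outer loop
      vertex 22.0 11.0 0.0
      vertex 19.4 18.1 28.0
      vertex 22.0 11.0 28.0
    endloop
  endfacet
  facet normal 0.4947 0.8691 0.0000
    outer loop
      vertex 19.4 18.1 0.0
      vertex 12.9 21.8 0.0
      vertex 12.9 21.8 28.0
    endloop
  endfacet
  facet normal 0.4947 0.8691 0.0000
    outer loop
      vertex 19.4 18.1 0.0
      vertex 12.9 21.8 28.0
      vertex 19.4 18.1 28.0
    endloop
  endfacet
  facet normal -0.1730 0.9849 0.0000
    outer loop
      vertex 12.9 21.8 0.0
      vertex 5.5 20.5 0.0
      vertex 5.5 20.5 28.0
    endloop
  endfacet
  facet normal -0.1730 0.9849 0.0000
    outer loop
      vertex 12.9 21.8 0.0
      vertex 5.5 20.5 28.0
      vertex 12.9 21.8 28.0
    endloop
  endfacet
  facet normal -0.7649 0.6441 0.0000
    outer loop
      vertex 5.5 20.5 0.0
      vertex 0.7 14.8 0.0
      vertex 0.7 14.8 28.0
    endloop
  endfacet
  facet normal -0.7649 0.6441 0.0000
    outer loop
      vertex 5.5 20.5 0.0
      vertex 0.7 14.8 28.0
      vertex 5.5 20.5 28.0
    endloop
  endfacet
  facet normal -1.0000 0.0000 0.0000
    outer loop
      vertex 0.7 14.8 0.0
      vertex 0.7 7.2 0.0
      vertex 0.7 7.2 28.0
    endloop
  endfacet
  facet normal -1.0000 0.0000 0.0000
    outer loop
      vertex 0.7 14.8 0.0
      vertex 0.7 7.2 28.0
      vertex 0.7 14.8 28.0
    endloop
  endfacet
  facet normal -0.7649 -0.6441 0.0000
    outer loop
      vertex 0.7 7.2 0.0
      vertex 5.5 1.5 0.0
      vertex 5.5 1.5 28.0
    endloop
  endfacet
  facet normal -0.7649 -0.6441 0.0000
    outer loop
      vertex 0.7 7.2 0.0
      vertex 5.5 1.5 28.0
      vertex 0.7 7.2 28.0
    endloop
  endfacet
  facet normal -0.1730 -0.9849 0.0000
    outer loop
      vertex 5.5 1.5 0.0
      vertex 12.9 0.2 0.0
      vertex 12.9 0.2 28.0
    endloop
  endfacet
  facet normal -0.1730 -0.9849 0.0000
    outer loop
      vertex 5.5 1.5 0.0
      vertex 12.9 0.2 28.0
      vertex 5.5 1.5 28.0
    endloop
  endfacet
  facet normal 0.4947 -0.8691 0.0000
    outer loop
      vertex 12.9 0.2 0.0
      vertex 19.4 3.9 0.0
      vertex 19.4 3.9 28.0
    endloop
  endfacet
  facet normal 0.4947 -0.8691 0.0000
    outer loop
      vertex 12.9 0.2 0.0
      vertex 19.4 3.9 28.0
      vertex 12.9 0.2 28.0
    endloop
  endfacet
  facet normal 0.9390 -0.3439 0.0000
    outer loop
      vertex 19.4 3.9 0.0
      vertex 22.0 11.0 0.0
      vertex 22.0 11.0 28.0
    endloop
  endfacet
  facet normal 0.9390 -0.3439 0.0000
    outer loop
      vertex 19.4 3.9 0.0
      vertex 22.0 11.0 28.0
      vertex 19.4 3.9 28.0
    endloop
  endfacet
endsolid part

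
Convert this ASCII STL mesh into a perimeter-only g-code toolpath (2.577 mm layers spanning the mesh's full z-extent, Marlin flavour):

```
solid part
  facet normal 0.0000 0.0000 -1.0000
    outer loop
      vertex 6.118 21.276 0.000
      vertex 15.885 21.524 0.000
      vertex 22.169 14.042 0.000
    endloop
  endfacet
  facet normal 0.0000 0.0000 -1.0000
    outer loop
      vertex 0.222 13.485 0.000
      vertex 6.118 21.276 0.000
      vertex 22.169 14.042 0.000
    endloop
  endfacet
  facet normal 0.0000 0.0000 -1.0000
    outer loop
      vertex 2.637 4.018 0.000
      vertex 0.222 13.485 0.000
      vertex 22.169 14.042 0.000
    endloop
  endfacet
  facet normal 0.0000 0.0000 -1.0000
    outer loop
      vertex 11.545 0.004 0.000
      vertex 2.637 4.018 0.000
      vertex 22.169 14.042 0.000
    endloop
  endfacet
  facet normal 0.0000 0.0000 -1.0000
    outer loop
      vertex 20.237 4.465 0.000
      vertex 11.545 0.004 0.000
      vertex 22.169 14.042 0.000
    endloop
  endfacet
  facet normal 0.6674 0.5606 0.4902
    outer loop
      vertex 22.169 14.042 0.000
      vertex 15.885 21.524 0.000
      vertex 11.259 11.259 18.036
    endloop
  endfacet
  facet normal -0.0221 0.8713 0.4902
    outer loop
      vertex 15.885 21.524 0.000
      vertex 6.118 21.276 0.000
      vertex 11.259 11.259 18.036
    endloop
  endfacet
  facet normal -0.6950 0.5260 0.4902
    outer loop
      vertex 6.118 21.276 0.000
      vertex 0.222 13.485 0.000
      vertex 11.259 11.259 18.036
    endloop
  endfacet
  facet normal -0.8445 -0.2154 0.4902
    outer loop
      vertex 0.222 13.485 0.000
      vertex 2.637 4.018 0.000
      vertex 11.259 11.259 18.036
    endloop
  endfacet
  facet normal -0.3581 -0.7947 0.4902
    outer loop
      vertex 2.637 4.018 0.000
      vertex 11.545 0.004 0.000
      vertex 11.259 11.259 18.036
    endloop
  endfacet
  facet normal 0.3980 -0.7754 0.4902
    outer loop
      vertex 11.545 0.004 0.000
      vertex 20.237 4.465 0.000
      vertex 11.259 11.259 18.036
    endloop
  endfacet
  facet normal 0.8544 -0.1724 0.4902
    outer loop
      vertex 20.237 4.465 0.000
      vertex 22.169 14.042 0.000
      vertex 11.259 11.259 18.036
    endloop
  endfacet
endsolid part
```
; perimeter-only toolpath
G21 ; units = mm
G90 ; absolute positioning
G28 ; home
; layer 1
G0 Z2.577
G0 X20.610 Y13.644
G1 X15.224 Y20.058
G1 X6.852 Y19.845
G1 X1.799 Y13.167
G1 X3.869 Y5.052
G1 X11.504 Y1.612
G1 X18.954 Y5.436
G1 X20.610 Y13.644
; layer 2
G0 Z5.153
G0 X19.052 Y13.247
G1 X14.563 Y18.591
G1 X7.587 Y18.414
G1 X3.375 Y12.849
G1 X5.100 Y6.087
G1 X11.463 Y3.220
G1 X17.672 Y6.406
G1 X19.052 Y13.247
; layer 3
G0 Z7.730
G0 X17.493 Y12.849
G1 X13.902 Y17.125
G1 X8.321 Y16.983
G1 X4.952 Y12.531
G1 X6.332 Y7.121
G1 X11.422 Y4.828
G1 X16.389 Y7.377
G1 X17.493 Y12.849
; layer 4
G0 Z10.306
G0 X15.935 Y12.452
G1 X13.242 Y15.658
G1 X9.056 Y15.552
G1 X6.529 Y12.213
G1 X7.564 Y8.156
G1 X11.382 Y6.435
G1 X15.107 Y8.347
G1 X15.935 Y12.452
; layer 5
G0 Z12.883
G0 X14.376 Y12.054
G1 X12.581 Y14.192
G1 X9.790 Y14.121
G1 X8.106 Y11.895
G1 X8.796 Y9.190
G1 X11.341 Y8.043
G1 X13.824 Y9.318
G1 X14.376 Y12.054
; layer 6
G0 Z15.459
G0 X12.818 Y11.657
G1 X11.920 Y12.725
G1 X10.525 Y12.690
G1 X9.682 Y11.577
G1 X10.027 Y10.225
G1 X11.300 Y9.651
G1 X12.542 Y10.288
G1 X12.818 Y11.657
M2 ; end

The solid is a regular 7-sided pyramid, base circumscribed radius ≈ 11.3 mm, apex at z ≈ 18 mm. Slicing at Δz = 2.577 mm — 7 equal slices spanning the solid's height, so layer i sits at z = i·h/7 — gives 6 non-empty perimeters. Each is a 7-segment closed polygon; G0 lifts to the layer z and rapids to the start vertex, then G1 traces the edges. The cross-section shrinks linearly with z (the slice at the apex is degenerate and omitted).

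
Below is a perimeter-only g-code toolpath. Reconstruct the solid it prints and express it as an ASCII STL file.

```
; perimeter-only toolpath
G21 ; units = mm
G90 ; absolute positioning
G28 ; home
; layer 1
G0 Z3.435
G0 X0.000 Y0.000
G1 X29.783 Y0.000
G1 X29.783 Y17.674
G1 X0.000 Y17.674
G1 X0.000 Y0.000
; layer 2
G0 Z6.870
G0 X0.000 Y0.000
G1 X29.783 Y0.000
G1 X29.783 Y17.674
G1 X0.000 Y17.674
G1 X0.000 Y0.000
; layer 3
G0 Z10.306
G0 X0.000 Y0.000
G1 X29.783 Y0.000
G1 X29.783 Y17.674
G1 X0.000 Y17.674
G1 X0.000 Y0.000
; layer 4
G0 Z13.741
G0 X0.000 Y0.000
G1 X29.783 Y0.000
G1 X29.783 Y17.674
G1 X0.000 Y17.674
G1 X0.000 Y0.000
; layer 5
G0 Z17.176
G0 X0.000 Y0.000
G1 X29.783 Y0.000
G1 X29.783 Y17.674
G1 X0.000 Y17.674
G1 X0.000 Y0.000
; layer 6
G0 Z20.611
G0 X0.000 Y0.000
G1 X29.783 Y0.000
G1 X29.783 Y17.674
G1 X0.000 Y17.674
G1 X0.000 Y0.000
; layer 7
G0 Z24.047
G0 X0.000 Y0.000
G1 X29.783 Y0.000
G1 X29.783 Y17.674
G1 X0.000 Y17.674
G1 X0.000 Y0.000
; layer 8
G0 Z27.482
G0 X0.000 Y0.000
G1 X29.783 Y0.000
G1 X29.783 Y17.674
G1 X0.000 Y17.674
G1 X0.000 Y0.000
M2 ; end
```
solid part
  facet normal 0.0000 0.0000 -1.0000
    outer loop
      vertex 29.783 17.674 0.000
      vertex 29.783 0.000 0.000
      vertex 0.000 0.000 0.000
    endloop
  endfacet
  facet normal 0.0000 0.0000 -1.0000
    outer loop
      vertex 0.000 17.674 0.000
      vertex 29.783 17.674 0.000
      vertex 0.000 0.000 0.000
    endloop
  endfacet
  facet normal 0.0000 0.0000 1.0000
    outer loop
      vertex 0.000 0.000 27.482
      vertex 29.783 0.000 27.482
      vertex 29.783 17.674 27.482
    endloop
  endfacet
  facet normal 0.0000 0.0000 1.0000
    outer loop
      vertex 0.000 0.000 27.482
      vertex 29.783 17.674 27.482
      vertex 0.000 17.674 27.482
    endloop
  endfacet
  facet normal 0.0000 -1.0000 0.0000
    outer loop
      vertex 0.000 0.000 0.000
      vertex 29.783 0.000 0.000
      vertex 29.783 0.000 27.482
    endloop
  endfacet
  facet normal 0.0000 -1.0000 0.0000
    outer loop
      vertex 0.000 0.000 0.000
      vertex 29.783 0.000 27.482
      vertex 0.000 0.000 27.482
    endloop
  endfacet
  facet normal 0.0000 1.0000 0.0000
    outer loop
      vertex 29.783 17.674 27.482
      vertex 29.783 17.674 0.000
      vertex 0.000 17.674 0.000
    endloop
  endfacet
  facet normal 0.0000 1.0000 0.0000
    outer loop
      vertex 0.000 17.674 27.482
      vertex 29.783 17.674 27.482
      vertex 0.000 17.674 0.000
    endloop
  endfacet
  facet normal -1.0000 0.0000 0.0000
    outer loop
      vertex 0.000 17.674 27.482
      vertex 0.000 17.674 0.000
      vertex 0.000 0.000 0.000
    endloop
  endfacet
  facet normal -1.0000 0.0000 0.0000
    outer loop
      vertex 0.000 0.000 27.482
      vertex 0.000 17.674 27.482
      vertex 0.000 0.000 0.000
    endloop
  endfacet
  facet normal 1.0000 0.0000 0.0000
    outer loop
      vertex 29.783 0.000 0.000
      vertex 29.783 17.674 0.000
      vertex 29.783 17.674 27.482
    endloop
  endfacet
  facet normal 1.0000 0.0000 0.0000
    outer loop
      vertex 29.783 0.000 0.000
      vertex 29.783 17.674 27.482
      vertex 29.783 0.000 27.482
    endloop
  endfacet
endsolid part

The G0 Z moves step by Δz≈3.435 mm. Every layer's G1 loop is the same polygon, so the solid is a straight extrusion of it from z=0 to z≈27.5. Closing with flat bottom and top caps and triangulating gives 12 facets — a rectangular box, roughly 29.8 × 17.7 mm footprint and 27.5 mm tall.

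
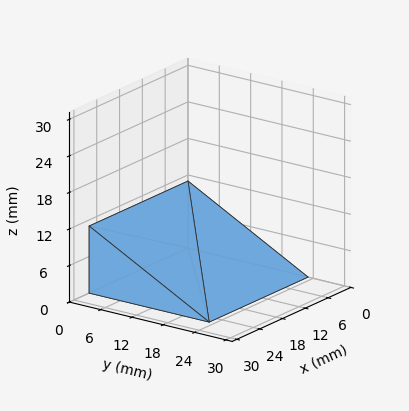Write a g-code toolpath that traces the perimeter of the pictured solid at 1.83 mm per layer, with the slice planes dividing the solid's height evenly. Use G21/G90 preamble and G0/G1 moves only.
Reading the render: the shape is a wedge (ramp): 26 × 23 mm base, rising to 11 mm along the y=0 edge and sloping linearly to z=0 at y=23 (dimensions read to the nearest mm from the axis ticks). For the g-code, the solid's height is divided into equal slices at the stated Δz and each level perimeter traced with G1 moves after a G0 lift.

; perimeter-only toolpath
G21 ; units = mm
G90 ; absolute positioning
G28 ; home
; layer 1
G0 Z1.83
G0 X0.00 Y0.00
G1 X26.00 Y0.00
G1 X26.00 Y19.17
G1 X0.00 Y19.17
G1 X0.00 Y0.00
; layer 2
G0 Z3.67
G0 X0.00 Y0.00
G1 X26.00 Y0.00
G1 X26.00 Y15.33
G1 X0.00 Y15.33
G1 X0.00 Y0.00
; layer 3
G0 Z5.50
G0 X0.00 Y0.00
G1 X26.00 Y0.00
G1 X26.00 Y11.50
G1 X0.00 Y11.50
G1 X0.00 Y0.00
; layer 4
G0 Z7.33
G0 X0.00 Y0.00
G1 X26.00 Y0.00
G1 X26.00 Y7.67
G1 X0.00 Y7.67
G1 X0.00 Y0.00
; layer 5
G0 Z9.17
G0 X0.00 Y0.00
G1 X26.00 Y0.00
G1 X26.00 Y3.83
G1 X0.00 Y3.83
G1 X0.00 Y0.00
M2 ; end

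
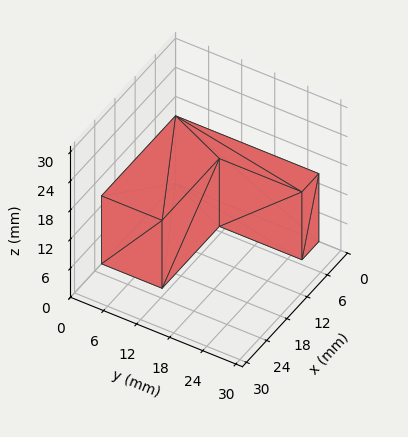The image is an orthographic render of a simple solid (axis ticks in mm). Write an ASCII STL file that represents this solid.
Reading the render: the shape is an L-shaped prism: outer 22 × 26 mm, arm thicknesses ≈ 11 mm (horizontal) and 5 mm (vertical), extruded 14 mm in z (dimensions read to the nearest mm from the axis ticks). For the STL, each face is triangulated and given an outward normal.

solid part
  facet normal 0.0000 0.0000 -1.0000
    outer loop
      vertex 22.000 11.000 0.000
      vertex 22.000 0.000 0.000
      vertex 0.000 0.000 0.000
    endloop
  endfacet
  facet normal 0.0000 0.0000 -1.0000
    outer loop
      vertex 5.000 11.000 0.000
      vertex 22.000 11.000 0.000
      vertex 0.000 0.000 0.000
    endloop
  endfacet
  facet normal 0.0000 0.0000 -1.0000
    outer loop
      vertex 5.000 26.000 0.000
      vertex 5.000 11.000 0.000
      vertex 0.000 0.000 0.000
    endloop
  endfacet
  facet normal 0.0000 0.0000 -1.0000
    outer loop
      vertex 0.000 26.000 0.000
      vertex 5.000 26.000 0.000
      vertex 0.000 0.000 0.000
    endloop
  endfacet
  facet normal 0.0000 0.0000 1.0000
    outer loop
      vertex 0.000 0.000 14.000
      vertex 22.000 0.000 14.000
      vertex 22.000 11.000 14.000
    endloop
  endfacet
  facet normal 0.0000 0.0000 1.0000
    outer loop
      vertex 0.000 0.000 14.000
      vertex 22.000 11.000 14.000
      vertex 5.000 11.000 14.000
    endloop
  endfacet
  facet normal 0.0000 0.0000 1.0000
    outer loop
      vertex 0.000 0.000 14.000
      vertex 5.000 11.000 14.000
      vertex 5.000 26.000 14.000
    endloop
  endfacet
  facet normal 0.0000 0.0000 1.0000
    outer loop
      vertex 0.000 0.000 14.000
      vertex 5.000 26.000 14.000
      vertex 0.000 26.000 14.000
    endloop
  endfacet
  facet normal 0.0000 -1.0000 0.0000
    outer loop
      vertex 0.000 0.000 0.000
      vertex 22.000 0.000 0.000
      vertex 22.000 0.000 14.000
    endloop
  endfacet
  facet normal 0.0000 -1.0000 0.0000
    outer loop
      vertex 0.000 0.000 0.000
      vertex 22.000 0.000 14.000
      vertex 0.000 0.000 14.000
    endloop
  endfacet
  facet normal 1.0000 0.0000 0.0000
    outer loop
      vertex 22.000 0.000 0.000
      vertex 22.000 11.000 0.000
      vertex 22.000 11.000 14.000
    endloop
  endfacet
  facet normal 1.0000 0.0000 0.0000
    outer loop
      vertex 22.000 0.000 0.000
      vertex 22.000 11.000 14.000
      vertex 22.000 0.000 14.000
    endloop
  endfacet
  facet normal 0.0000 1.0000 0.0000
    outer loop
      vertex 22.000 11.000 0.000
      vertex 5.000 11.000 0.000
      vertex 5.000 11.000 14.000
    endloop
  endfacet
  facet normal 0.0000 1.0000 0.0000
    outer loop
      vertex 22.000 11.000 0.000
      vertex 5.000 11.000 14.000
      vertex 22.000 11.000 14.000
    endloop
  endfacet
  facet normal 1.0000 0.0000 0.0000
    outer loop
      vertex 5.000 11.000 0.000
      vertex 5.000 26.000 0.000
      vertex 5.000 26.000 14.000
    endloop
  endfacet
  facet normal 1.0000 0.0000 0.0000
    outer loop
      vertex 5.000 11.000 0.000
      vertex 5.000 26.000 14.000
      vertex 5.000 11.000 14.000
    endloop
  endfacet
  facet normal 0.0000 1.0000 0.0000
    outer loop
      vertex 5.000 26.000 0.000
      vertex 0.000 26.000 0.000
      vertex 0.000 26.000 14.000
    endloop
  endfacet
  facet normal 0.0000 1.0000 0.0000
    outer loop
      vertex 5.000 26.000 0.000
      vertex 0.000 26.000 14.000
      vertex 5.000 26.000 14.000
    endloop
  endfacet
  facet normal -1.0000 0.0000 0.0000
    outer loop
      vertex 0.000 26.000 0.000
      vertex 0.000 0.000 0.000
      vertex 0.000 0.000 14.000
    endloop
  endfacet
  facet normal -1.0000 0.0000 0.0000
    outer loop
      vertex 0.000 26.000 0.000
      vertex 0.000 0.000 14.000
      vertex 0.000 26.000 14.000
    endloop
  endfacet
endsolid part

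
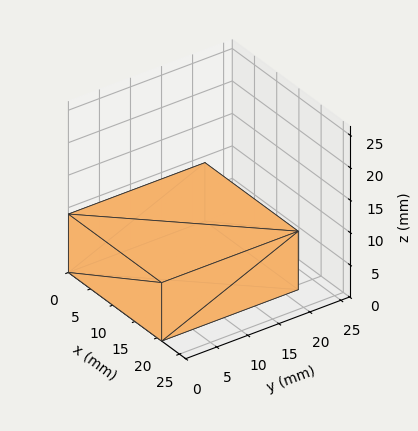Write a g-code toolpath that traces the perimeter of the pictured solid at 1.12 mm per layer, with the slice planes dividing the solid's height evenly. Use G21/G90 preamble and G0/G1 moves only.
Reading the render: the shape is a rectangular box, roughly 21 × 22 mm footprint and 9 mm tall (dimensions read to the nearest mm from the axis ticks). For the g-code, the solid's height is divided into equal slices at the stated Δz and each level perimeter traced with G1 moves after a G0 lift.

; perimeter-only toolpath
G21 ; units = mm
G90 ; absolute positioning
G28 ; home
; layer 1
G0 Z1.12
G0 X0.00 Y0.00
G1 X21.00 Y0.00
G1 X21.00 Y22.00
G1 X0.00 Y22.00
G1 X0.00 Y0.00
; layer 2
G0 Z2.25
G0 X0.00 Y0.00
G1 X21.00 Y0.00
G1 X21.00 Y22.00
G1 X0.00 Y22.00
G1 X0.00 Y0.00
; layer 3
G0 Z3.38
G0 X0.00 Y0.00
G1 X21.00 Y0.00
G1 X21.00 Y22.00
G1 X0.00 Y22.00
G1 X0.00 Y0.00
; layer 4
G0 Z4.50
G0 X0.00 Y0.00
G1 X21.00 Y0.00
G1 X21.00 Y22.00
G1 X0.00 Y22.00
G1 X0.00 Y0.00
; layer 5
G0 Z5.62
G0 X0.00 Y0.00
G1 X21.00 Y0.00
G1 X21.00 Y22.00
G1 X0.00 Y22.00
G1 X0.00 Y0.00
; layer 6
G0 Z6.75
G0 X0.00 Y0.00
G1 X21.00 Y0.00
G1 X21.00 Y22.00
G1 X0.00 Y22.00
G1 X0.00 Y0.00
; layer 7
G0 Z7.88
G0 X0.00 Y0.00
G1 X21.00 Y0.00
G1 X21.00 Y22.00
G1 X0.00 Y22.00
G1 X0.00 Y0.00
; layer 8
G0 Z9.00
G0 X0.00 Y0.00
G1 X21.00 Y0.00
G1 X21.00 Y22.00
G1 X0.00 Y22.00
G1 X0.00 Y0.00
M2 ; end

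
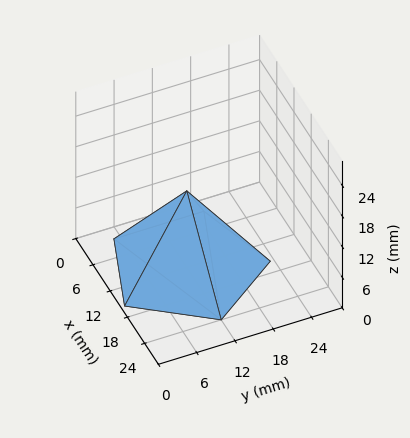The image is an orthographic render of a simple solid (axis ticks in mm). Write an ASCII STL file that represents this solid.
Reading the render: the shape is a regular 5-sided pyramid, base circumscribed radius ≈ 12 mm, apex at z ≈ 15 mm (dimensions read to the nearest mm from the axis ticks). For the STL, each face is triangulated and given an outward normal.

solid part
  facet normal 0.0000 0.0000 -1.0000
    outer loop
      vertex 2.292 19.053 0.000
      vertex 15.708 23.413 0.000
      vertex 24.000 12.000 0.000
    endloop
  endfacet
  facet normal 0.0000 0.0000 -1.0000
    outer loop
      vertex 2.292 4.947 0.000
      vertex 2.292 19.053 0.000
      vertex 24.000 12.000 0.000
    endloop
  endfacet
  facet normal 0.0000 0.0000 -1.0000
    outer loop
      vertex 15.708 0.587 0.000
      vertex 2.292 4.947 0.000
      vertex 24.000 12.000 0.000
    endloop
  endfacet
  facet normal 0.6792 0.4935 0.5433
    outer loop
      vertex 24.000 12.000 0.000
      vertex 15.708 23.413 0.000
      vertex 12.000 12.000 15.000
    endloop
  endfacet
  facet normal -0.2595 0.7984 0.5433
    outer loop
      vertex 15.708 23.413 0.000
      vertex 2.292 19.053 0.000
      vertex 12.000 12.000 15.000
    endloop
  endfacet
  facet normal -0.8395 0.0000 0.5433
    outer loop
      vertex 2.292 19.053 0.000
      vertex 2.292 4.947 0.000
      vertex 12.000 12.000 15.000
    endloop
  endfacet
  facet normal -0.2595 -0.7984 0.5433
    outer loop
      vertex 2.292 4.947 0.000
      vertex 15.708 0.587 0.000
      vertex 12.000 12.000 15.000
    endloop
  endfacet
  facet normal 0.6792 -0.4935 0.5433
    outer loop
      vertex 15.708 0.587 0.000
      vertex 24.000 12.000 0.000
      vertex 12.000 12.000 15.000
    endloop
  endfacet
endsolid part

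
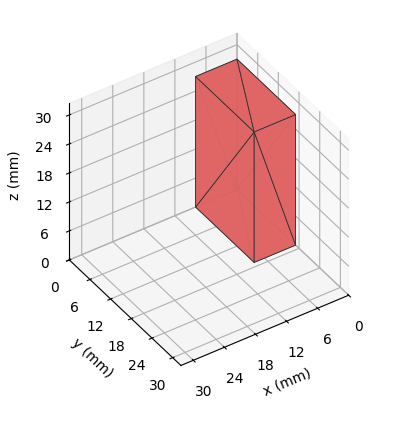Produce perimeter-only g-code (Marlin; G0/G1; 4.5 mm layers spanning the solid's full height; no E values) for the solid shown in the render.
Reading the render: the shape is a rectangular box, roughly 8 × 17 mm footprint and 27 mm tall (dimensions read to the nearest mm from the axis ticks). For the g-code, the solid's height is divided into equal slices at the stated Δz and each level perimeter traced with G1 moves after a G0 lift.

; perimeter-only toolpath
G21 ; units = mm
G90 ; absolute positioning
G28 ; home
; layer 1
G0 Z4.5
G0 X0.0 Y0.0
G1 X8.0 Y0.0
G1 X8.0 Y17.0
G1 X0.0 Y17.0
G1 X0.0 Y0.0
; layer 2
G0 Z9.0
G0 X0.0 Y0.0
G1 X8.0 Y0.0
G1 X8.0 Y17.0
G1 X0.0 Y17.0
G1 X0.0 Y0.0
; layer 3
G0 Z13.5
G0 X0.0 Y0.0
G1 X8.0 Y0.0
G1 X8.0 Y17.0
G1 X0.0 Y17.0
G1 X0.0 Y0.0
; layer 4
G0 Z18.0
G0 X0.0 Y0.0
G1 X8.0 Y0.0
G1 X8.0 Y17.0
G1 X0.0 Y17.0
G1 X0.0 Y0.0
; layer 5
G0 Z22.5
G0 X0.0 Y0.0
G1 X8.0 Y0.0
G1 X8.0 Y17.0
G1 X0.0 Y17.0
G1 X0.0 Y0.0
; layer 6
G0 Z27.0
G0 X0.0 Y0.0
G1 X8.0 Y0.0
G1 X8.0 Y17.0
G1 X0.0 Y17.0
G1 X0.0 Y0.0
M2 ; end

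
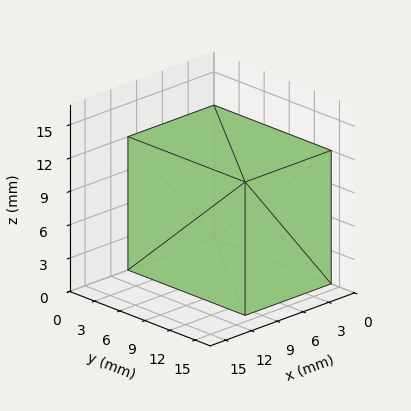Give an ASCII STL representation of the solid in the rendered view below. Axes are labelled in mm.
Reading the render: the shape is a rectangular box, roughly 10 × 14 mm footprint and 12 mm tall (dimensions read to the nearest mm from the axis ticks). For the STL, each face is triangulated and given an outward normal.

solid part
  facet normal 0.0000 0.0000 -1.0000
    outer loop
      vertex 10.00 14.00 0.00
      vertex 10.00 0.00 0.00
      vertex 0.00 0.00 0.00
    endloop
  endfacet
  facet normal 0.0000 0.0000 -1.0000
    outer loop
      vertex 0.00 14.00 0.00
      vertex 10.00 14.00 0.00
      vertex 0.00 0.00 0.00
    endloop
  endfacet
  facet normal 0.0000 0.0000 1.0000
    outer loop
      vertex 0.00 0.00 12.00
      vertex 10.00 0.00 12.00
      vertex 10.00 14.00 12.00
    endloop
  endfacet
  facet normal 0.0000 0.0000 1.0000
    outer loop
      vertex 0.00 0.00 12.00
      vertex 10.00 14.00 12.00
      vertex 0.00 14.00 12.00
    endloop
  endfacet
  facet normal 0.0000 -1.0000 0.0000
    outer loop
      vertex 0.00 0.00 0.00
      vertex 10.00 0.00 0.00
      vertex 10.00 0.00 12.00
    endloop
  endfacet
  facet normal 0.0000 -1.0000 0.0000
    outer loop
      vertex 0.00 0.00 0.00
      vertex 10.00 0.00 12.00
      vertex 0.00 0.00 12.00
    endloop
  endfacet
  facet normal 0.0000 1.0000 0.0000
    outer loop
      vertex 10.00 14.00 12.00
      vertex 10.00 14.00 0.00
      vertex 0.00 14.00 0.00
    endloop
  endfacet
  facet normal 0.0000 1.0000 0.0000
    outer loop
      vertex 0.00 14.00 12.00
      vertex 10.00 14.00 12.00
      vertex 0.00 14.00 0.00
    endloop
  endfacet
  facet normal -1.0000 0.0000 0.0000
    outer loop
      vertex 0.00 14.00 12.00
      vertex 0.00 14.00 0.00
      vertex 0.00 0.00 0.00
    endloop
  endfacet
  facet normal -1.0000 0.0000 0.0000
    outer loop
      vertex 0.00 0.00 12.00
      vertex 0.00 14.00 12.00
      vertex 0.00 0.00 0.00
    endloop
  endfacet
  facet normal 1.0000 0.0000 0.0000
    outer loop
      vertex 10.00 0.00 0.00
      vertex 10.00 14.00 0.00
      vertex 10.00 14.00 12.00
    endloop
  endfacet
  facet normal 1.0000 0.0000 0.0000
    outer loop
      vertex 10.00 0.00 0.00
      vertex 10.00 14.00 12.00
      vertex 10.00 0.00 12.00
    endloop
  endfacet
endsolid part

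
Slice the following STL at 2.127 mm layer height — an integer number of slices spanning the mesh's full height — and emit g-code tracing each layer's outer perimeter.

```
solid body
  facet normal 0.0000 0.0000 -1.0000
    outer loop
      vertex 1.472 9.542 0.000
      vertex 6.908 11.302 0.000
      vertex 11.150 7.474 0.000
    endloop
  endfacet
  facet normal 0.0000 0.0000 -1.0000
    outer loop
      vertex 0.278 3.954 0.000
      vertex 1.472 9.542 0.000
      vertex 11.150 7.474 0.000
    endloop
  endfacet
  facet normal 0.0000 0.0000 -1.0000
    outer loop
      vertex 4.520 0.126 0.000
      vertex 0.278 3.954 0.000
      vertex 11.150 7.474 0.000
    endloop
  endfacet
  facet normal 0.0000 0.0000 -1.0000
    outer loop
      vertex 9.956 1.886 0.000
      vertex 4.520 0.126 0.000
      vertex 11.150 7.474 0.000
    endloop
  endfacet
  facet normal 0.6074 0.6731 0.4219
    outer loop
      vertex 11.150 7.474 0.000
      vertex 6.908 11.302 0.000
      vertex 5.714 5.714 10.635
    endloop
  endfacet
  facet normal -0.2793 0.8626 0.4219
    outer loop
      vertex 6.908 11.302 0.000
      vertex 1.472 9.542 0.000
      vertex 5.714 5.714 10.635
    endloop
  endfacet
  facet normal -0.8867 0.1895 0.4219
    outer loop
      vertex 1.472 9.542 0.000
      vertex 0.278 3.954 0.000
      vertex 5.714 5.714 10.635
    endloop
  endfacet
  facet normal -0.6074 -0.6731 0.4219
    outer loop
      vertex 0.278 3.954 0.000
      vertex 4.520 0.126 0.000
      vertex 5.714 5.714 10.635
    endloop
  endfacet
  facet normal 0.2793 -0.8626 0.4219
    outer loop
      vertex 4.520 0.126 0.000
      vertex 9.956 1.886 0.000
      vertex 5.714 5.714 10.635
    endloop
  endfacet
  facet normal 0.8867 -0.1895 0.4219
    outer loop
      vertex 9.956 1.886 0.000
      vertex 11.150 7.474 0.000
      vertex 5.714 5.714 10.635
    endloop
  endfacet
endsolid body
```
; perimeter-only toolpath
G21 ; units = mm
G90 ; absolute positioning
G28 ; home
; layer 1
G0 Z2.127
G0 X10.063 Y7.122
G1 X6.669 Y10.184
G1 X2.320 Y8.776
G1 X1.365 Y4.306
G1 X4.759 Y1.244
G1 X9.108 Y2.652
G1 X10.063 Y7.122
; layer 2
G0 Z4.254
G0 X8.976 Y6.770
G1 X6.430 Y9.067
G1 X3.169 Y8.011
G1 X2.452 Y4.658
G1 X4.998 Y2.361
G1 X8.259 Y3.417
G1 X8.976 Y6.770
; layer 3
G0 Z6.381
G0 X7.888 Y6.418
G1 X6.192 Y7.949
G1 X4.017 Y7.245
G1 X3.540 Y5.010
G1 X5.236 Y3.479
G1 X7.411 Y4.183
G1 X7.888 Y6.418
; layer 4
G0 Z8.508
G0 X6.801 Y6.066
G1 X5.953 Y6.832
G1 X4.866 Y6.480
G1 X4.627 Y5.362
G1 X5.475 Y4.596
G1 X6.562 Y4.948
G1 X6.801 Y6.066
M2 ; end

The solid is a regular 6-sided pyramid, base circumscribed radius ≈ 5.71 mm, apex at z ≈ 10.6 mm. Slicing at Δz = 2.127 mm — 5 equal slices spanning the solid's height, so layer i sits at z = i·h/5 — gives 4 non-empty perimeters. Each is a 6-segment closed polygon; G0 lifts to the layer z and rapids to the start vertex, then G1 traces the edges. The cross-section shrinks linearly with z (the slice at the apex is degenerate and omitted).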